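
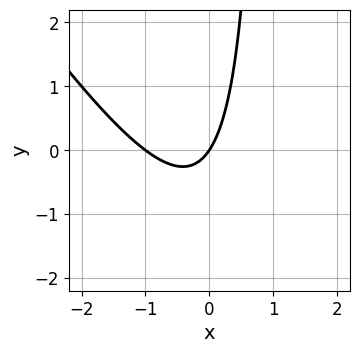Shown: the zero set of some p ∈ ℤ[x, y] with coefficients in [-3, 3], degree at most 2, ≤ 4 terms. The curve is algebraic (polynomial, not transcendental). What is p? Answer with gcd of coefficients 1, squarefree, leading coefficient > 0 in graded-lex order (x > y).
(a) The degree is 2 — no degree-1 curve has this shape.
(b) Against the integer gridlines: the x-axis gridline crossings are at x ∈ {-1, 0}; one y-axis crossing is at y = 0.
(c) These observations pin down the coefficients.

3*x^2 + 2*x*y + 3*x - 2*y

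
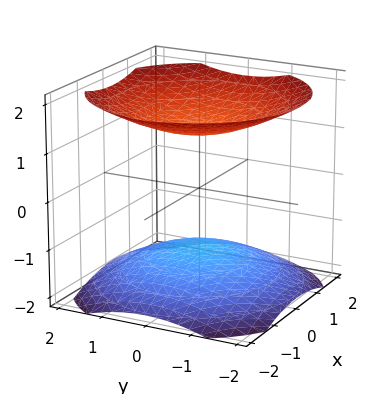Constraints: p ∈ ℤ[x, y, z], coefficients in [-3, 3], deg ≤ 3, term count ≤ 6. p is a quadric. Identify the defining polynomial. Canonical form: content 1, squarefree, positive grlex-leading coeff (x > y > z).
There are 2 components. They look like related sheets of one shape, so recover p as a whole.
The degree is 2 — two separate bowl-shaped sheets opening away from each other; a quadric.
Symmetries: the surface is invariant under rotation about z: p = q(x² + y², z); the z ↦ −z reflection is a symmetry, so z appears only in even powers.
From the axis intercepts and sections: the surface avoids every integer y-axis point in the box; it misses every integer gridline on the x-axis.
Solving for integer coefficients yields p as stated.

x^2 + y^2 - 2*z^2 + 3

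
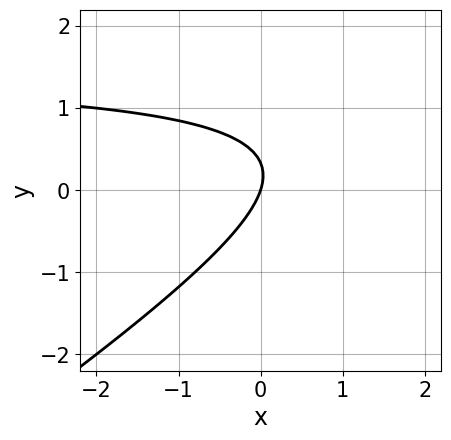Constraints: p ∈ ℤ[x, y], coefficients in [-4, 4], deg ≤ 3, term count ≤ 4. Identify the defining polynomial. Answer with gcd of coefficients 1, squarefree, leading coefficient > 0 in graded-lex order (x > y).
The degree is 2 — the shape is more complex than any degree-1 curve.
Reading off the gridlines: it crosses the y-axis at the gridline y = 0; one x-axis crossing is at x = 0.
Together with the visible shape, these determine p as stated.

2*x*y - 3*y^2 - 3*x + y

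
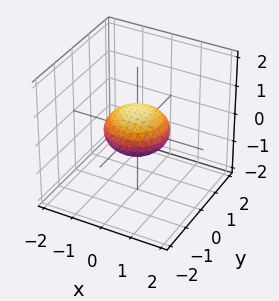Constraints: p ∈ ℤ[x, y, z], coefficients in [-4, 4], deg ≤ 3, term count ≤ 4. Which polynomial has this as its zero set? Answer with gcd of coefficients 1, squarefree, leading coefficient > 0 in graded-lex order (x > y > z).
(a) deg p = 2.
(b) Symmetries: the surface is invariant under rotation about z: p = q(x² + y², z).
(c) Against the integer gridlines: among the integer gridlines, it crosses the y-axis at y ∈ {-1, 1}; a circular section at z = 0 has radius exactly 1.
(d) Putting this together gives p.

x^2 + y^2 + 2*z^2 - 1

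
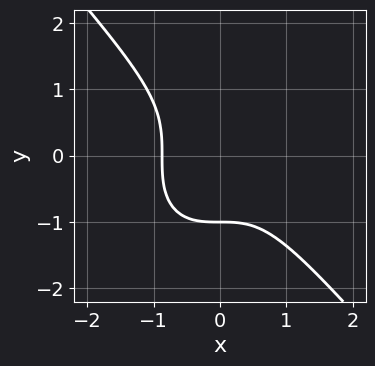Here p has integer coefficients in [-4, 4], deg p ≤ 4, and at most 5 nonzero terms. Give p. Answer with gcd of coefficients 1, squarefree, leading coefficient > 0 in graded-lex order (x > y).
First, degree: the shape is more complex than any degree-2 curve, so deg p = 3.
Next, reading off the gridlines: it crosses the y-axis at the gridline y = -1.
Finally, matching integer coefficients to the picture gives p.

3*x^3 + 2*y^3 + 2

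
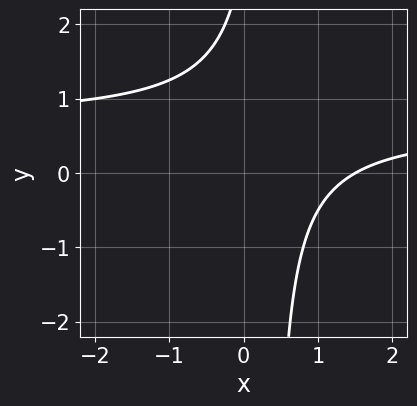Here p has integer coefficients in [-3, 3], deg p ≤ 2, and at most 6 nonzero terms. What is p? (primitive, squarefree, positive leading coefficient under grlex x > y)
1. deg p = 2. A generic line meets the curve in up to 2 points.
2. From the visible intercepts: no y-intercept at any integer in the box.
3. Matching integer coefficients to the picture gives p.

3*x*y - 2*x - y + 3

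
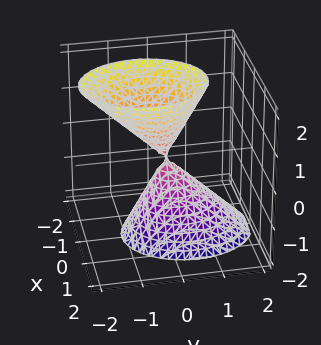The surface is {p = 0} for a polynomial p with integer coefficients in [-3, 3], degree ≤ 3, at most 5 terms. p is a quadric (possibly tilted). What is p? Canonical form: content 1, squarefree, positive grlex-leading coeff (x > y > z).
First, there are 2 components. Treating them together as one polynomial.
Next, deg p = 2. A generic line meets the surface in up to 2 points.
Next, from the axis intercepts and sections: it crosses the x-axis at the gridline x = 0; one y-axis crossing is at y = 0; it crosses the z-axis at the gridline z = 0.
Finally, together with the visible shape, these determine p as stated.

3*x^2 + 2*y^2 + y*z - z^2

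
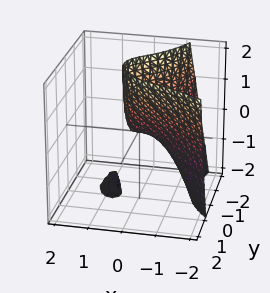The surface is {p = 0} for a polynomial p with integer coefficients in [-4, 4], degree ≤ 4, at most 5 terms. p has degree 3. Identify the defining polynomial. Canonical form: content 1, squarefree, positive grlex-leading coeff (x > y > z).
2*x^3 + 2*x^2*y + 2*x*z + 3*y^2 - z

1. There are 2 components. Treating them together as one polynomial.
2. Degree: no degree-2 surface has this shape, so deg p = 3.
3. From the visible intercepts: it meets the y-axis at y = 0 (among the integer gridlines); it crosses the x-axis at the gridline x = 0; it meets the z-axis at z = 0 (among the integer gridlines).
4. Assembling these constraints gives the stated polynomial.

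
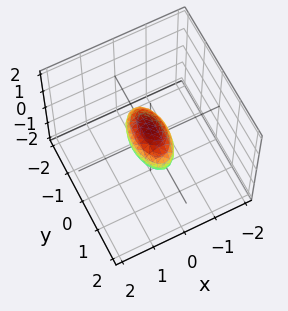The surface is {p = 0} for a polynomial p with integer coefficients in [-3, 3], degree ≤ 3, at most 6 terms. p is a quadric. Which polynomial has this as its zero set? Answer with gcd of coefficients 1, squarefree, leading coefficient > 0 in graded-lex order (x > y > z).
(a) deg p = 2. A closed, bounded, convex surface; a quadric.
(b) Symmetries: it's symmetric under y → −y, forcing even powers of y; mirror symmetry z ↦ −z ⇒ only even powers of z; mirror symmetry x ↦ −x ⇒ only even powers of x.
(c) From the axis intercepts and sections: among the integer gridlines, it crosses the y-axis at y ∈ {-1, 1}.
(d) These observations pin down the coefficients.

3*x^2 + y^2 + 2*z^2 - 1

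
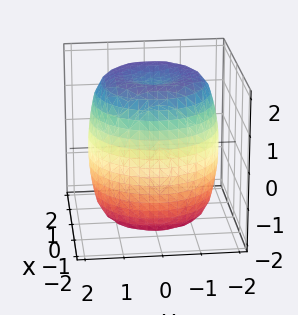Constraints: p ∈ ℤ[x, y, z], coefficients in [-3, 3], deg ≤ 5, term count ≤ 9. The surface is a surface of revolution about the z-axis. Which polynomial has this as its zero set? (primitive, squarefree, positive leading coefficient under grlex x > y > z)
First, the degree is 4 — a generic line meets the surface in up to 4 points.
Next, symmetries: the z-axis is an axis of rotation, so x and y enter only as x² + y².
Then, against the integer gridlines: a circular section at z = 2 has radius exactly 1.
Finally, matching integer coefficients to the picture gives p.

x^4 + 2*x^2*y^2 + y^4 - 2*x^2 - 2*y^2 + z^2 - 3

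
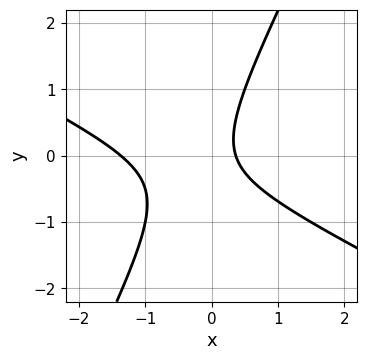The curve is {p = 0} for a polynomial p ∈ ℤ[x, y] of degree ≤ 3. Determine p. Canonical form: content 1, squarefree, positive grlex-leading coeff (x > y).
2*x^2 + 3*x*y - 2*y^2 + 2*x - 1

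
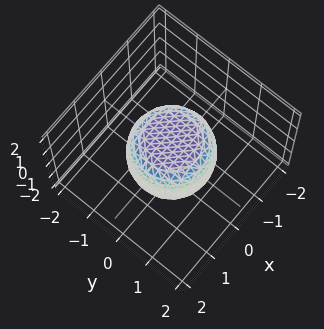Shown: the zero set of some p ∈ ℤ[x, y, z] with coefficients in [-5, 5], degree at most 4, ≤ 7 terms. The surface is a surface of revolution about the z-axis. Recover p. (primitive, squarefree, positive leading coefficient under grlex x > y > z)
2*x^4 + 4*x^2*y^2 + 2*y^4 - x^2 - y^2 + 2*z^2 - 2

First, the degree is 4 — the shape is more complex than any degree-3 surface.
Then, symmetries: the surface is invariant under rotation about z: p = q(x² + y², z).
Next, reading off the gridlines: the z-axis gridline crossings are at z ∈ {-1, 1}; a circular section at z = -1 has radius between 0 and 1.
Finally, assembling these constraints gives the stated polynomial.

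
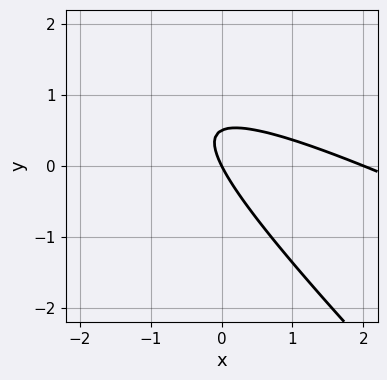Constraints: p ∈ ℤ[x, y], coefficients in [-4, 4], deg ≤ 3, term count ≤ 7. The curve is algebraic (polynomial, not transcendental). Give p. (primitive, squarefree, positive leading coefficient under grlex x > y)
x^2 + 3*x*y + 2*y^2 - 2*x - y

deg p = 2.
Checking where it meets the axes: it meets the y-axis at y = 0 (among the integer gridlines); among the integer gridlines, it crosses the x-axis at x ∈ {0, 2}.
Fitting integer coefficients to these (and the overall shape) gives p.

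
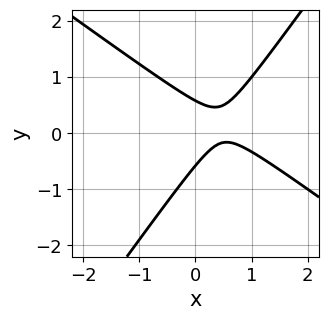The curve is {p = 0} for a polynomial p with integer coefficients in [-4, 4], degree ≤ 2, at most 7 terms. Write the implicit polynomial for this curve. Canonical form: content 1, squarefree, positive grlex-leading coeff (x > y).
deg p = 2.
From the axis intercepts and sections: no x-intercept at any integer in the box.
Matching integer coefficients to the picture gives p.

3*x^2 + 2*x*y - 3*y^2 - 3*x + 1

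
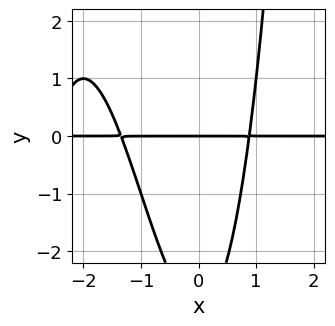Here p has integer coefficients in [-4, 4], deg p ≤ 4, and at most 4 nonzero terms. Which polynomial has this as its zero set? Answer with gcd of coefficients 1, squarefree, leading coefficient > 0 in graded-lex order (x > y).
deg p = 4. A generic line meets the curve in up to 4 points.
From the axis intercepts and sections: every point of the x-axis in the box is on the curve; it crosses the y-axis at the gridline y = 0.
Fitting integer coefficients to these (and the overall shape) gives p.

x^3*y + 3*x^2*y - y^2 - 3*y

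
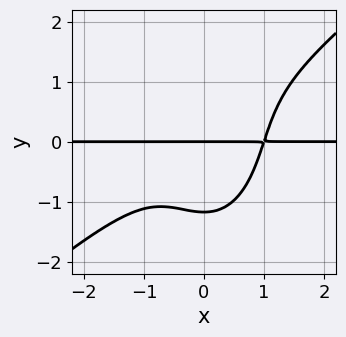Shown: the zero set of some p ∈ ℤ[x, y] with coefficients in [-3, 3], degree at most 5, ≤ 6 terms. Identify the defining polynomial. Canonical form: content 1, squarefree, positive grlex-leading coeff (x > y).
3*x^3*y - 3*x^2*y^2 - y^4 + y^3 - 3*y

First, deg p = 4.
Then, against the integer gridlines: one y-axis crossing is at y = 0; the visible x-axis segment lies entirely on the curve.
Finally, solving for integer coefficients yields p as stated.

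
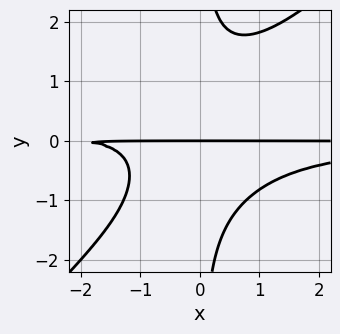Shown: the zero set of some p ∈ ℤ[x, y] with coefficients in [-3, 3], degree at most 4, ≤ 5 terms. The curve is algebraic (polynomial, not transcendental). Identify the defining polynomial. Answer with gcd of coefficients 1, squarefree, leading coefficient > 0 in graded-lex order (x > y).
2*x^2*y^2 - 2*x*y^3 + x*y + 2*y

The degree is 4 — no degree-3 curve has this shape.
Reading off the gridlines: it crosses the y-axis at the gridline y = 0; every point of the x-axis in the box is on the curve.
Together with the visible shape, these determine p as stated.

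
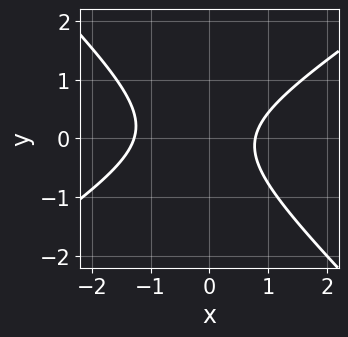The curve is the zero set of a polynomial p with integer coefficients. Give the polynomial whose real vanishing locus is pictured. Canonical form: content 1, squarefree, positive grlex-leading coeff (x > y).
2*x^2 - x*y - 3*y^2 + x - 2

(a) Degree: a generic line meets the curve in up to 2 points, so deg p = 2.
(b) From the axis intercepts and sections: it misses every integer gridline on the y-axis.
(c) Solving for integer coefficients yields p as stated.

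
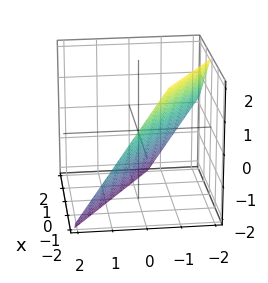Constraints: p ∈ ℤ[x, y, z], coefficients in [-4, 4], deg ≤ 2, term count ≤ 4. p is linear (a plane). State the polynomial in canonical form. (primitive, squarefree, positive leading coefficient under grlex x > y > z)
2*x + 3*y + 2*z + 2

(a) Degree: every cross-section is a straight line — this is a plane, so deg p = 1.
(b) Observable constraints: it meets the x-axis at x = -1 (among the integer gridlines); it meets the z-axis at z = -1 (among the integer gridlines).
(c) Assembling these constraints gives the stated polynomial.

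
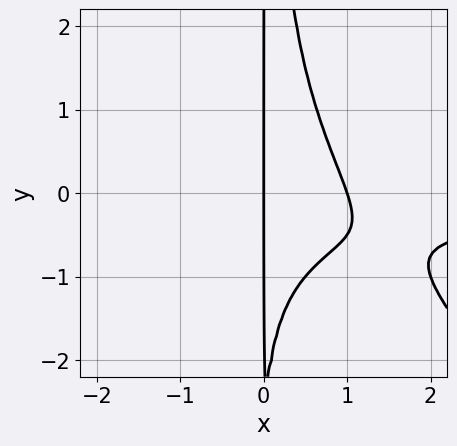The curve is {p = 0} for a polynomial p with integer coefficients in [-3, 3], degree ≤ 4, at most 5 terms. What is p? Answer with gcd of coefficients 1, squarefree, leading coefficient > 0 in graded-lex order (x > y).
2*x^3*y + 2*x^2*y^2 + 3*x^2 - x*y - 3*x

First, the degree is 4 — no degree-3 curve has this shape.
Next, from the visible intercepts: among the integer gridlines, it crosses the x-axis at x ∈ {0, 1}; every point of the y-axis in the box is on the curve.
Finally, these observations pin down the coefficients.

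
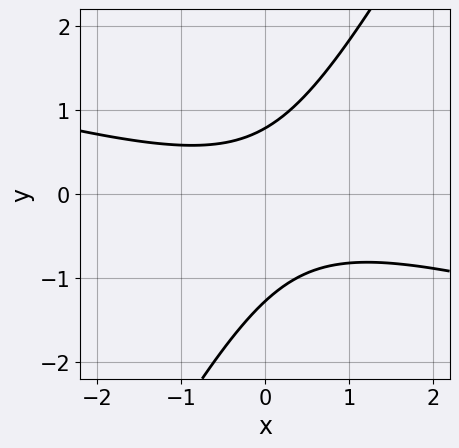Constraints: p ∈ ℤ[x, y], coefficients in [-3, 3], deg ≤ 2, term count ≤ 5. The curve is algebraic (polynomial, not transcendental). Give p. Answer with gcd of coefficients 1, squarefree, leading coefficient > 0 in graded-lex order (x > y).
x^2 + 3*x*y - 2*y^2 - y + 2

First, deg p = 2.
Next, observable constraints: the curve avoids every integer x-axis point in the box.
Finally, fitting integer coefficients to these (and the overall shape) gives p.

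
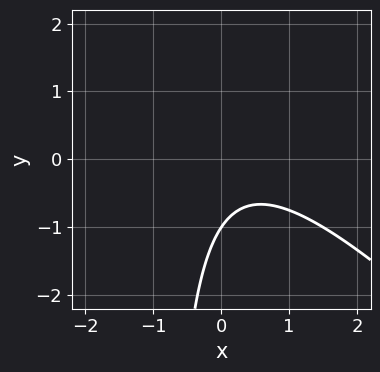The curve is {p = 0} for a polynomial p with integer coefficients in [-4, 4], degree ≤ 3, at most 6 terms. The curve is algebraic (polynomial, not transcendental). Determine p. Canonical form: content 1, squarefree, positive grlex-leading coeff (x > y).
First, the degree is 2 — the shape is more complex than any degree-1 curve.
Next, checking where it meets the axes: it meets the y-axis at y = -1 (among the integer gridlines); it misses every integer gridline on the x-axis.
Finally, together with the visible shape, these determine p as stated.

2*x^2 + 2*x*y - x + 2*y + 2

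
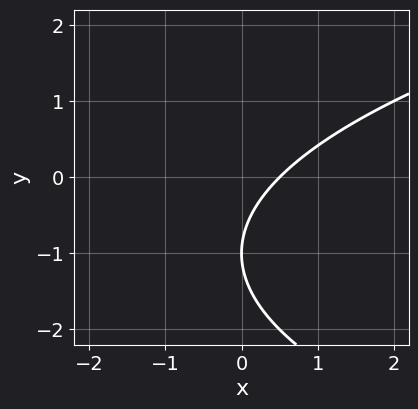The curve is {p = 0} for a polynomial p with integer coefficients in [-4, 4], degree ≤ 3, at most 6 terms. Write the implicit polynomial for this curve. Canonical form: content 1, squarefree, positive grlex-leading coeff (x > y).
y^2 - 2*x + 2*y + 1

Degree: a generic line meets the curve in up to 2 points, so deg p = 2.
Against the integer gridlines: it meets the y-axis at y = -1 (among the integer gridlines).
Assembling these constraints gives the stated polynomial.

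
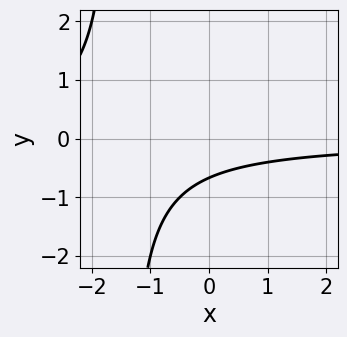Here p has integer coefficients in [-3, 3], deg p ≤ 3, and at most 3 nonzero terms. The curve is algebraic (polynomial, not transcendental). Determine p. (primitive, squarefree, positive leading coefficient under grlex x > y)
(a) Degree: a generic line meets the curve in up to 2 points, so deg p = 2.
(b) Observable constraints: no x-intercept at any integer in the box.
(c) Matching integer coefficients to the picture gives p.

2*x*y + 3*y + 2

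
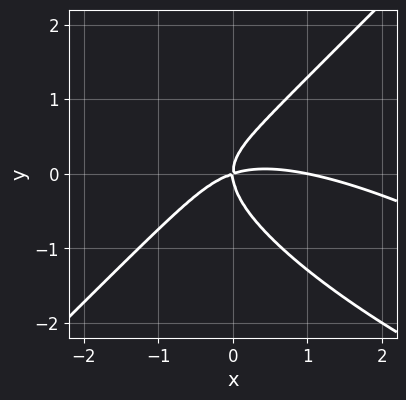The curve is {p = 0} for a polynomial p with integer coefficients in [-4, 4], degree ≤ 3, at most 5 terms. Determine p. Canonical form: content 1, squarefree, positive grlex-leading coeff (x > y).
First, degree: the shape is more complex than any degree-2 curve, so deg p = 3.
Then, from the visible intercepts: among the integer gridlines, it crosses the x-axis at x ∈ {0, 1}; one y-axis crossing is at y = 0.
Finally, the integer polynomial consistent with all of this is the stated p.

x^3 + 2*x^2*y - 3*y^3 - x^2 + 3*x*y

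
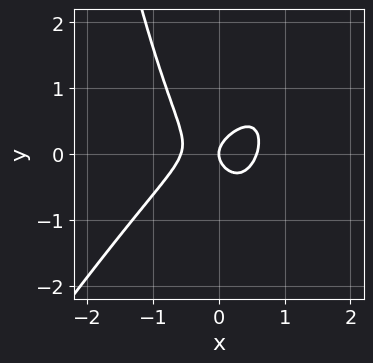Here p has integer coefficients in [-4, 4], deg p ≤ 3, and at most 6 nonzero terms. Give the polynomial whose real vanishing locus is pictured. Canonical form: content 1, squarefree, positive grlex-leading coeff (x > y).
3*x^3 - 2*x^2*y + 2*y^2 - x

(a) Degree: the shape is more complex than any degree-2 curve, so deg p = 3.
(b) Reading off the gridlines: one y-axis crossing is at y = 0; one x-axis crossing is at x = 0.
(c) Putting this together gives p.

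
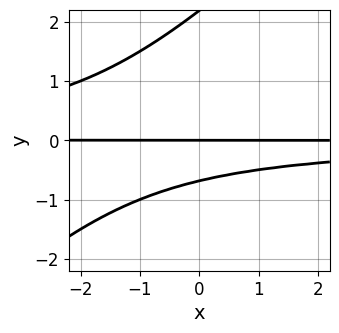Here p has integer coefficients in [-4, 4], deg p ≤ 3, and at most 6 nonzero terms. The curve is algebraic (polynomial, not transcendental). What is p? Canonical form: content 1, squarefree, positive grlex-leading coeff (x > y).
2*x*y^2 - 2*y^3 + 3*y^2 + 3*y

(a) The degree is 3 — a generic line meets the curve in up to 3 points.
(b) Checking where it meets the axes: it crosses the y-axis at the gridline y = 0; every point of the x-axis in the box is on the curve.
(c) Solving for integer coefficients yields p as stated.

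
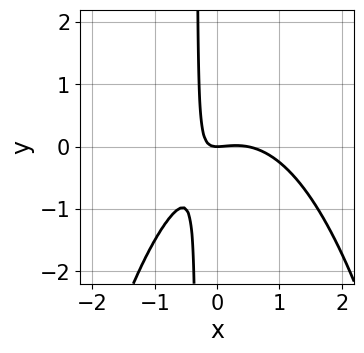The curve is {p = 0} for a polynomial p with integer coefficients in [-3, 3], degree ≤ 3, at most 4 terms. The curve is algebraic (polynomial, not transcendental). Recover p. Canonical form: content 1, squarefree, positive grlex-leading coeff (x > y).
1. The degree is 3 — the shape is more complex than any degree-2 curve.
2. From the visible intercepts: it meets the y-axis at y = 0 (among the integer gridlines); it meets the x-axis at x = 0 (among the integer gridlines).
3. Fitting integer coefficients to these (and the overall shape) gives p.

2*x^3 - x^2 + 3*x*y + y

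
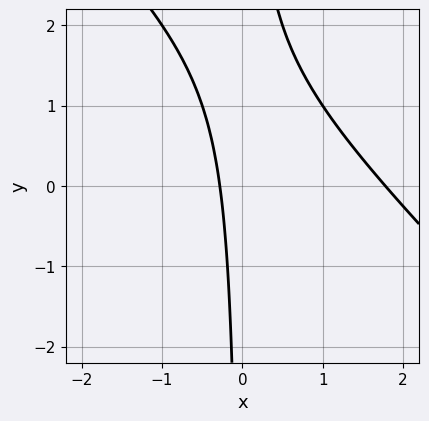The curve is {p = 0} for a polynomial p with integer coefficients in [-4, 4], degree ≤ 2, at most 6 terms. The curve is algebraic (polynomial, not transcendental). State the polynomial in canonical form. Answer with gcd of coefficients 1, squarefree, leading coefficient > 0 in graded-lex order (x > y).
2*x^2 + 2*x*y - 3*x - 1

First, degree: the shape is more complex than any degree-1 curve, so deg p = 2.
Next, from the axis intercepts and sections: no y-intercept at any integer in the box.
Finally, solving for integer coefficients yields p as stated.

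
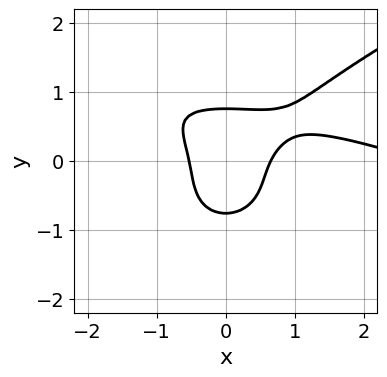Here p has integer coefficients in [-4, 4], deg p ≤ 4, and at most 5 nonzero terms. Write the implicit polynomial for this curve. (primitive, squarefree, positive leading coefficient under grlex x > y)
3*y^4 - x^3 - 3*x^2*y + 3*x^2 - 1

First, the degree is 4 — the shape is more complex than any degree-3 curve.
Finally, matching integer coefficients to the picture gives p.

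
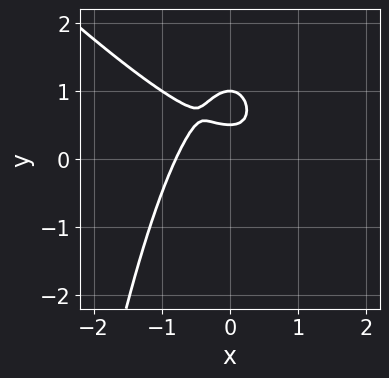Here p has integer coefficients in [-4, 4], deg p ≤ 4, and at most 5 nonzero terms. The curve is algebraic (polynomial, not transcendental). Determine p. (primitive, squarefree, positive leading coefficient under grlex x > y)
2*x^3 + 2*x^2*y + 2*y^2 - 3*y + 1

First, degree: a generic line meets the curve in up to 3 points, so deg p = 3.
Then, from the visible intercepts: it meets the y-axis at y = 1 (among the integer gridlines).
Finally, the integer polynomial consistent with all of this is the stated p.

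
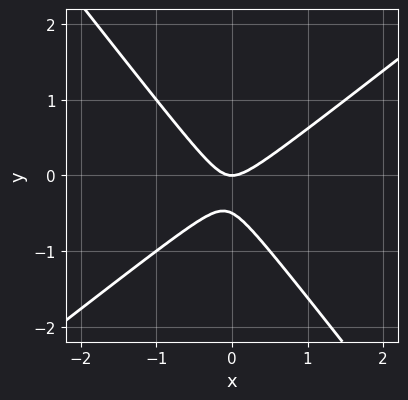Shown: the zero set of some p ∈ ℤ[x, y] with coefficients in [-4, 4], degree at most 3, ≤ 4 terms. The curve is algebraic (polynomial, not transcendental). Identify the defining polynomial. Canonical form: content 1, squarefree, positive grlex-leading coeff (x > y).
2*x^2 - x*y - 2*y^2 - y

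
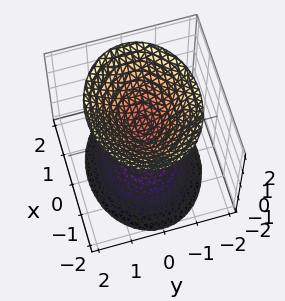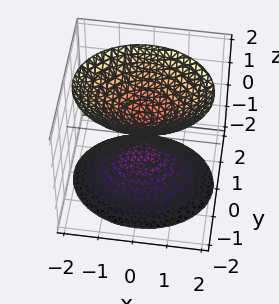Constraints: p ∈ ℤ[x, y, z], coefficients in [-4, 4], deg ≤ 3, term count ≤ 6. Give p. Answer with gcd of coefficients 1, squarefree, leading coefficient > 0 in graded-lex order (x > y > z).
2*x^2 + 3*y^2 - 2*z^2 + 1

The picture has 2 separate pieces. They look like related sheets of one shape, so recover p as a whole.
Degree: two separate bowl-shaped sheets opening away from each other; a quadric, so deg p = 2.
Symmetries: it's symmetric under x → −x, forcing even powers of x; the z ↦ −z reflection is a symmetry, so z appears only in even powers; it's symmetric under y → −y, forcing even powers of y.
Against the integer gridlines: no x-intercept at any integer in the box; it misses every integer gridline on the y-axis.
Matching integer coefficients to the picture gives p.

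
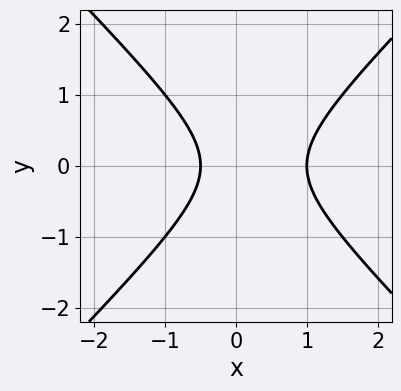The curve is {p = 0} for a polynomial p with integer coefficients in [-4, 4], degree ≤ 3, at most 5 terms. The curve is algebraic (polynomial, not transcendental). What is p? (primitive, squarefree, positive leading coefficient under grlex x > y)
2*x^2 - 2*y^2 - x - 1

First, degree: no degree-1 curve has this shape, so deg p = 2.
Next, symmetries: mirror symmetry y ↦ −y ⇒ only even powers of y.
Next, from the axis intercepts and sections: it crosses the x-axis at the gridline x = 1; the curve avoids every integer y-axis point in the box.
Finally, these observations pin down the coefficients.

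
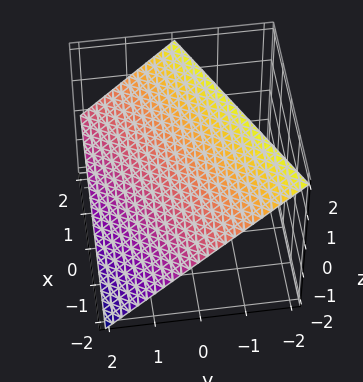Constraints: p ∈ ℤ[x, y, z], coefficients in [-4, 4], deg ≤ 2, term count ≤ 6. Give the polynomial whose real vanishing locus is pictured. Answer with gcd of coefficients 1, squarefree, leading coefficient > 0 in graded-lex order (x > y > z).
(a) Degree: the surface is flat (a plane), so deg p = 1.
(b) From the visible intercepts: one z-axis crossing is at z = 1; one x-axis crossing is at x = -2; it meets the y-axis at y = 1 (among the integer gridlines).
(c) Matching integer coefficients to the picture gives p.

x - 2*y - 2*z + 2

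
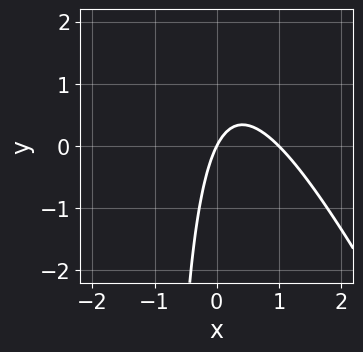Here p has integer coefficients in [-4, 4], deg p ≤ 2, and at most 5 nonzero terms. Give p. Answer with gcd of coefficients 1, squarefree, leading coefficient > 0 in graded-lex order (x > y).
2*x^2 + x*y - 2*x + y

Degree: no degree-1 curve has this shape, so deg p = 2.
Against the integer gridlines: it crosses the y-axis at the gridline y = 0; the x-axis gridline crossings are at x ∈ {0, 1}.
Fitting integer coefficients to these (and the overall shape) gives p.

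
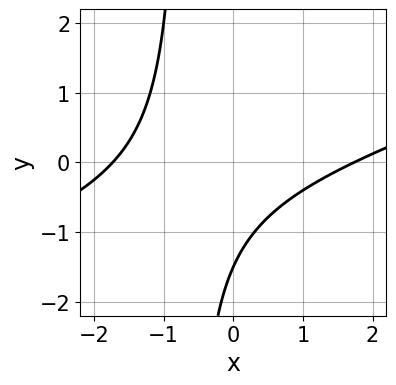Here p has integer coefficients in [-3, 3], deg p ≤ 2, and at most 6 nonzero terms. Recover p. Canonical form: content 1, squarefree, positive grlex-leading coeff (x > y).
First, degree: the shape is more complex than any degree-1 curve, so deg p = 2.
Finally, the integer polynomial consistent with all of this is the stated p.

x^2 - 3*x*y - 2*y - 3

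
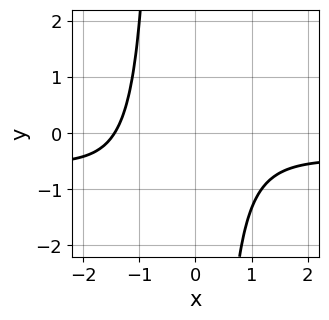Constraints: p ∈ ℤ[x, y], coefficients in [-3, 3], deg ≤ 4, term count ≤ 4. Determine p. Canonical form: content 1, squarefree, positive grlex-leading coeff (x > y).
2*x^3*y + x^3 + x^2*y + 3

(a) deg p = 4. The shape is more complex than any degree-3 curve.
(b) Checking where it meets the axes: it misses every integer gridline on the y-axis.
(c) Matching integer coefficients to the picture gives p.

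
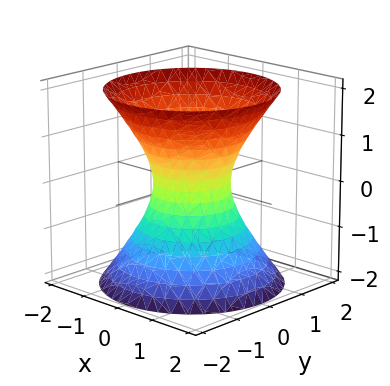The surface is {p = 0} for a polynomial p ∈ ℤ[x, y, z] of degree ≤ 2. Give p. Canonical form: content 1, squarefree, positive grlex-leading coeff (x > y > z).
1. The degree is 2 — an hourglass — one-sheet hyperboloid; a quadric.
2. Symmetries: the z ↦ −z reflection is a symmetry, so z appears only in even powers; the surface is invariant under rotation about z: p = q(x² + y², z).
3. Against the integer gridlines: no z-intercept at any integer in the box; a circular section at z = 2 has radius between 1 and 2.
4. Matching integer coefficients to the picture gives p.

3*x^2 + 3*y^2 - 2*z^2 - 2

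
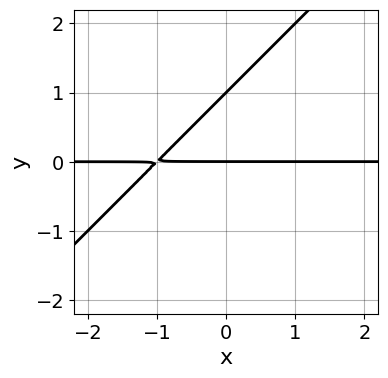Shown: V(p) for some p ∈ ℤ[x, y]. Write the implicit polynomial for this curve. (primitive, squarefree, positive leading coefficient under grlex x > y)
x*y - y^2 + y

deg p = 2. A generic line meets the curve in up to 2 points.
Observable constraints: every point of the x-axis in the box is on the curve; the y-axis gridline crossings are at y ∈ {0, 1}.
The integer polynomial consistent with all of this is the stated p.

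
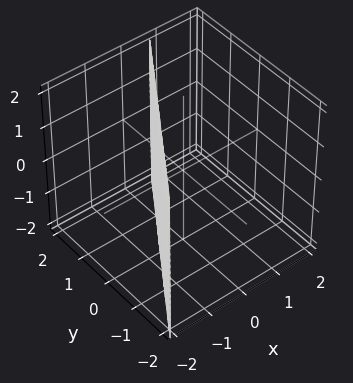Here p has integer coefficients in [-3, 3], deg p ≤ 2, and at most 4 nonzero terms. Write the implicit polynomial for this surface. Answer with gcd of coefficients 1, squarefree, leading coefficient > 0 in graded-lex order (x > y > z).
(a) deg p = 1. Every cross-section is a straight line — this is a plane.
(b) Checking where it meets the axes: no z-intercept at any integer in the box; it meets the y-axis at y = 1 (among the integer gridlines).
(c) These observations pin down the coefficients.

3*x - 2*y + 2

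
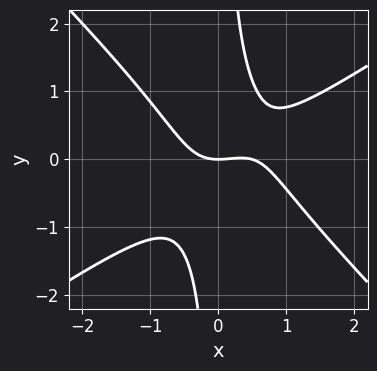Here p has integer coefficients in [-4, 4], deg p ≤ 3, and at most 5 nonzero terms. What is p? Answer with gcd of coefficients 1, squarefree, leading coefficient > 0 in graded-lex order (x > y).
2*x^3 - x^2*y - 3*x*y^2 - x^2 + 2*y

deg p = 3. The shape is more complex than any degree-2 curve.
Reading off the gridlines: it crosses the x-axis at the gridline x = 0; it crosses the y-axis at the gridline y = 0.
Putting this together gives p.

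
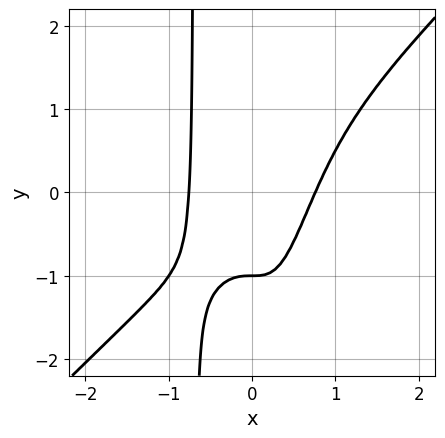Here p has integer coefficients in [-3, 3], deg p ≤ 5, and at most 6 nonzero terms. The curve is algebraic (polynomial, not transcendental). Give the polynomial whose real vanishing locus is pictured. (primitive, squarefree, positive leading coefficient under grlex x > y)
3*x^4 - 3*x^3*y - y - 1

The degree is 4 — a generic line meets the curve in up to 4 points.
Observable constraints: one y-axis crossing is at y = -1.
Together with the visible shape, these determine p as stated.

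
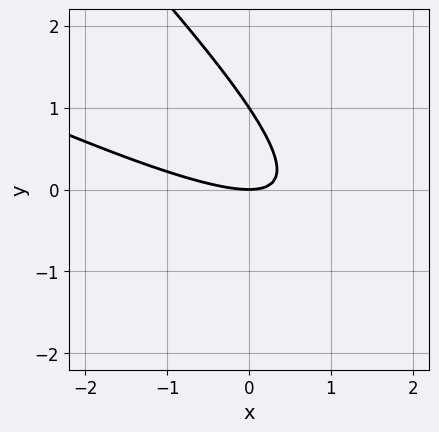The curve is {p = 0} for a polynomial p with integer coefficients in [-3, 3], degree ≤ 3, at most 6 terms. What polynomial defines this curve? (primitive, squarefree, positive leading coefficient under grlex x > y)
x^2 + 3*x*y + 2*y^2 - 2*y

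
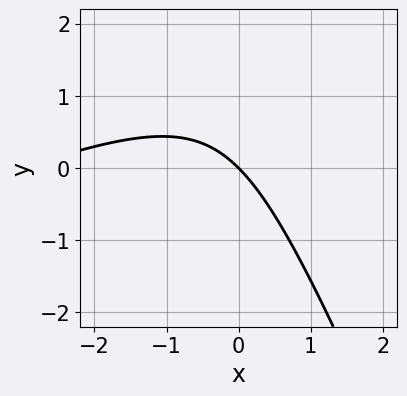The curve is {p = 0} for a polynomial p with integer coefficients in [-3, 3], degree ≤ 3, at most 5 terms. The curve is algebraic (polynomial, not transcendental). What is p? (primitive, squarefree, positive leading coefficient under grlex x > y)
First, degree: no degree-1 curve has this shape, so deg p = 2.
Next, reading off the gridlines: it crosses the x-axis at the gridline x = 0; it meets the y-axis at y = 0 (among the integer gridlines).
Finally, these observations pin down the coefficients.

x^2 - 2*x*y - y^2 + 3*x + 3*y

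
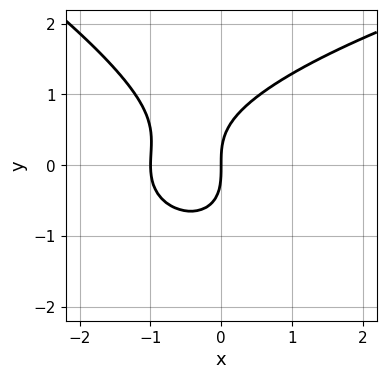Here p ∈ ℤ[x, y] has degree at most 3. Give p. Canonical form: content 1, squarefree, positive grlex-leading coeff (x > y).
First, the degree is 3 — the shape is more complex than any degree-2 curve.
Next, observable constraints: it meets the y-axis at y = 0 (among the integer gridlines); among the integer gridlines, it crosses the x-axis at x ∈ {-1, 0}.
Finally, assembling these constraints gives the stated polynomial.

x*y^2 + 2*y^3 - 3*x^2 - 3*x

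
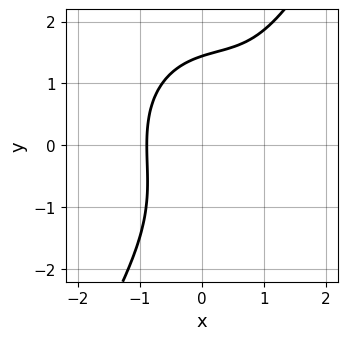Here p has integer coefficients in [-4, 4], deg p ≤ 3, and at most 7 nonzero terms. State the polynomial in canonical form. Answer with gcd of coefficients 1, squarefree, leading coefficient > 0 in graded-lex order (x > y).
1. Degree: no degree-2 curve has this shape, so deg p = 3.
2. Putting this together gives p.

2*x^3 + x*y^2 - y^3 - 2*x^2 + 3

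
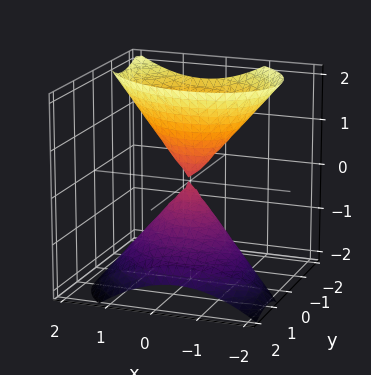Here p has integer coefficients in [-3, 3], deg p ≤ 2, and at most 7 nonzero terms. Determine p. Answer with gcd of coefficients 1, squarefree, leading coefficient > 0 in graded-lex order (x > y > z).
2*x^2 + x*y + 3*y^2 + 3*y*z - z^2

(a) I count 2 distinct pieces. Treating them together as one polynomial.
(b) deg p = 2. A generic line meets the surface in up to 2 points.
(c) Against the integer gridlines: it crosses the y-axis at the gridline y = 0; it meets the z-axis at z = 0 (among the integer gridlines); one x-axis crossing is at x = 0.
(d) Putting this together gives p.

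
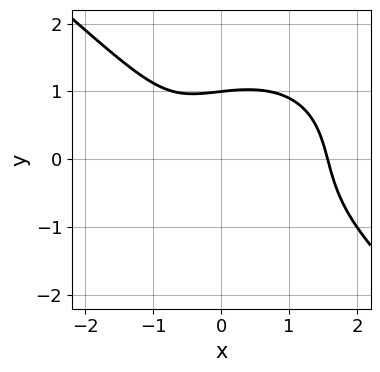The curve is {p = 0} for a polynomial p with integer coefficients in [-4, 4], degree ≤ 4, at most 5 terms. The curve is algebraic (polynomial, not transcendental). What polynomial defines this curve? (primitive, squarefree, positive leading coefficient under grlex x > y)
1. The degree is 3 — the shape is more complex than any degree-2 curve.
2. Checking where it meets the axes: it crosses the y-axis at the gridline y = 1.
3. Solving for integer coefficients yields p as stated.

2*x^3 + 3*y^3 + 2*x*y - 3*x - 3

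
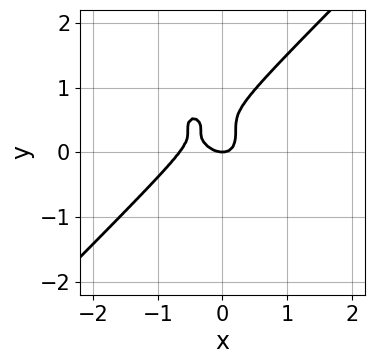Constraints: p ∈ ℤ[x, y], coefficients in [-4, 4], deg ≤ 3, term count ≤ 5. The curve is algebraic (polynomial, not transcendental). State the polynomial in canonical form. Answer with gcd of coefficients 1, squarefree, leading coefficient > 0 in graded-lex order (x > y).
3*x^3 - 3*y^3 + 2*x^2 + 3*y^2 - y

The degree is 3 — a generic line meets the curve in up to 3 points.
From the axis intercepts and sections: it crosses the x-axis at the gridline x = 0; it meets the y-axis at y = 0 (among the integer gridlines).
Together with the visible shape, these determine p as stated.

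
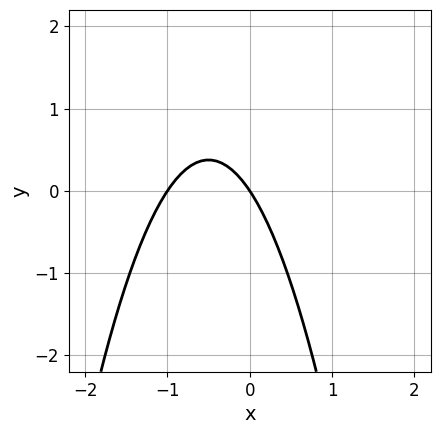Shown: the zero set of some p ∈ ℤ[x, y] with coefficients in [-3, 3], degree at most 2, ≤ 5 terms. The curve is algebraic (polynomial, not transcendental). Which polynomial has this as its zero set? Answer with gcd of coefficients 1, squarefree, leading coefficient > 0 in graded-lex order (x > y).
deg p = 2. The shape is more complex than any degree-1 curve.
Observable constraints: it crosses the y-axis at the gridline y = 0; the x-axis gridline crossings are at x ∈ {-1, 0}.
Putting this together gives p.

3*x^2 + 3*x + 2*y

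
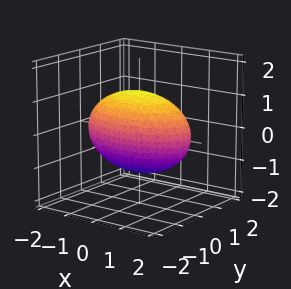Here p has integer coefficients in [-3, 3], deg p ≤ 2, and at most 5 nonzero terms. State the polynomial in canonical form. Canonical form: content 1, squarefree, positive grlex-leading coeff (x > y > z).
x^2 + 3*y^2 + 2*z^2 - 3

First, deg p = 2.
Then, symmetries: mirror symmetry x ↦ −x ⇒ only even powers of x; it's symmetric under y → −y, forcing even powers of y; mirror symmetry z ↦ −z ⇒ only even powers of z.
Next, from the visible intercepts: the y-axis gridline crossings are at y ∈ {-1, 1}.
Finally, solving for integer coefficients yields p as stated.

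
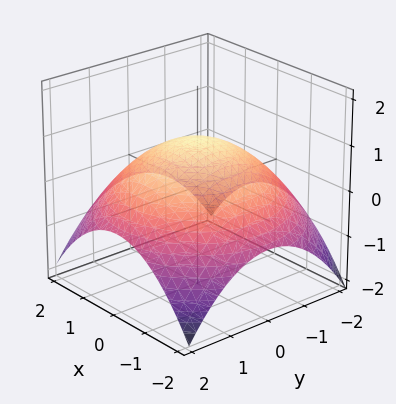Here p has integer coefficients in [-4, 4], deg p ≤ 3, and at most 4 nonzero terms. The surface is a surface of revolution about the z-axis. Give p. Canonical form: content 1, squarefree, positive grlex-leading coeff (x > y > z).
deg p = 2. No degree-1 surface has this shape.
By symmetry, every cross-section ⟂ z is a circle, so x, y appear only via x² + y².
Observable constraints: a circular section at z = 0 has radius between 1 and 2; it meets the z-axis at z = 1 (among the integer gridlines).
The integer polynomial consistent with all of this is the stated p.

x^2 + y^2 + 3*z - 3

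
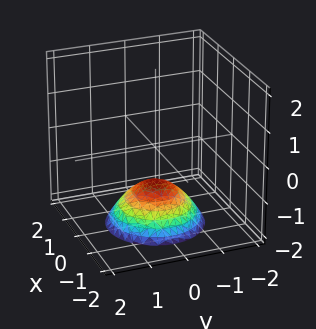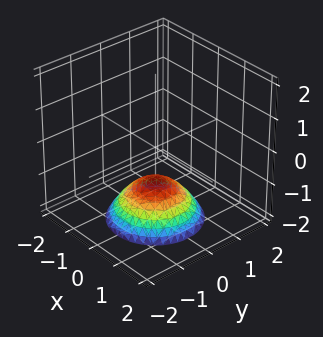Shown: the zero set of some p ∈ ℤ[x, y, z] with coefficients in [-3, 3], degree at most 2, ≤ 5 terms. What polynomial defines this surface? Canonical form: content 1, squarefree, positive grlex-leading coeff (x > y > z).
1. Degree: a generic line meets the surface in up to 2 points, so deg p = 2.
2. By symmetry, every cross-section ⟂ z is a circle, so x, y appear only via x² + y².
3. Against the integer gridlines: a circular section at z = -2 has radius between 1 and 2; it meets the z-axis at z = -1 (among the integer gridlines).
4. Together with the visible shape, these determine p as stated.

2*x^2 + 2*y^2 + 3*z + 3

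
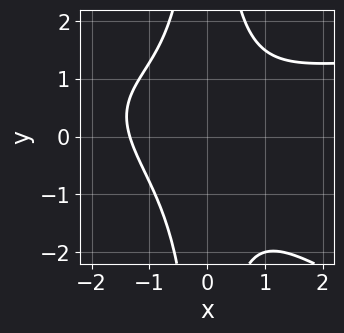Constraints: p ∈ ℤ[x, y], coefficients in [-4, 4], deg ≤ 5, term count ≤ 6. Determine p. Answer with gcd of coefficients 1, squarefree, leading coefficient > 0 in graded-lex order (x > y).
x^3*y + 2*x^2*y^2 - 2*x^3 - x^2 - 3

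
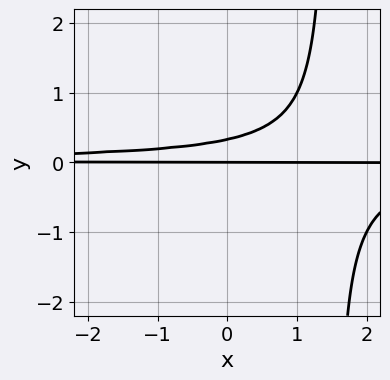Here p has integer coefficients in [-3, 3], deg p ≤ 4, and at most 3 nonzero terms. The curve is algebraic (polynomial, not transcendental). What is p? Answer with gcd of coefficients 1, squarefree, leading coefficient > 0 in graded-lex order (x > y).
2*x*y^2 - 3*y^2 + y

1. deg p = 3. The shape is more complex than any degree-2 curve.
2. From the visible intercepts: it crosses the y-axis at the gridline y = 0; the visible x-axis segment lies entirely on the curve.
3. Together with the visible shape, these determine p as stated.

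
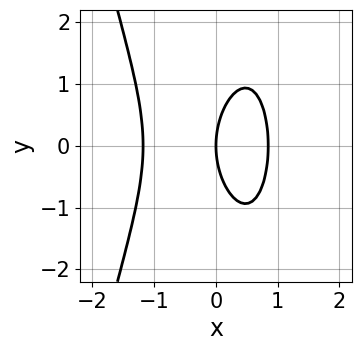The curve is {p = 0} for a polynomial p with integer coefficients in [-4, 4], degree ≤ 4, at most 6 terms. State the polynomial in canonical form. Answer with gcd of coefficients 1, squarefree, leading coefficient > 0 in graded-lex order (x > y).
(a) deg p = 3. A generic line meets the curve in up to 3 points.
(b) Symmetries: mirror symmetry y ↦ −y ⇒ only even powers of y.
(c) Observable constraints: one y-axis crossing is at y = 0; it meets the x-axis at x = 0 (among the integer gridlines).
(d) Matching integer coefficients to the picture gives p.

3*x^3 + x^2 + y^2 - 3*x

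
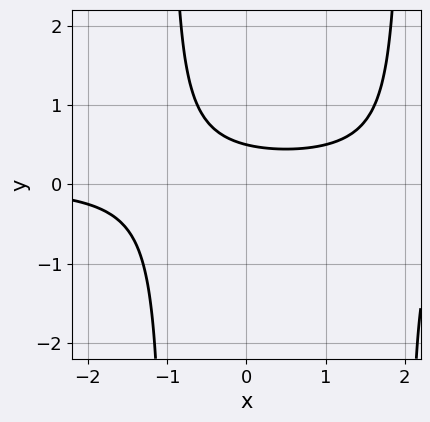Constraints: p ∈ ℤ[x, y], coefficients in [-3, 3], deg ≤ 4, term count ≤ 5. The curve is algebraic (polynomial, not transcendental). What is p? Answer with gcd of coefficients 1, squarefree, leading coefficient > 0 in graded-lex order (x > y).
(a) The degree is 3 — the shape is more complex than any degree-2 curve.
(b) Checking where it meets the axes: it misses every integer gridline on the x-axis.
(c) Assembling these constraints gives the stated polynomial.

x^2*y - x*y - 2*y + 1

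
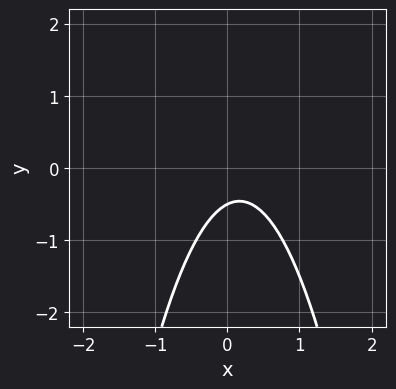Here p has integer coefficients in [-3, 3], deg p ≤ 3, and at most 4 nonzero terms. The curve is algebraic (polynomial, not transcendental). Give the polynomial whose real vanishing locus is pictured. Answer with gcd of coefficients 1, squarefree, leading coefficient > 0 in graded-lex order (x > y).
3*x^2 - x + 2*y + 1

(a) Degree: no degree-1 curve has this shape, so deg p = 2.
(b) From the axis intercepts and sections: no x-intercept at any integer in the box.
(c) Fitting integer coefficients to these (and the overall shape) gives p.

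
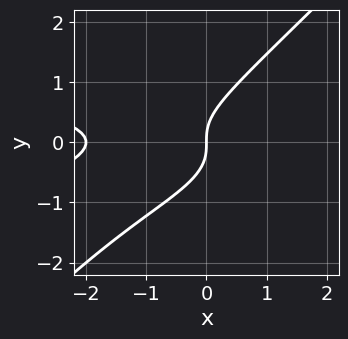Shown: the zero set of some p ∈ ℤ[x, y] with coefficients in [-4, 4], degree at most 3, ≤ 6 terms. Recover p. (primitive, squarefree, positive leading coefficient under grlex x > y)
3*x*y^2 - 3*y^3 + x^2 + 2*x

(a) deg p = 3. A generic line meets the curve in up to 3 points.
(b) Reading off the gridlines: among the integer gridlines, it crosses the x-axis at x ∈ {-2, 0}; it crosses the y-axis at the gridline y = 0.
(c) Assembling these constraints gives the stated polynomial.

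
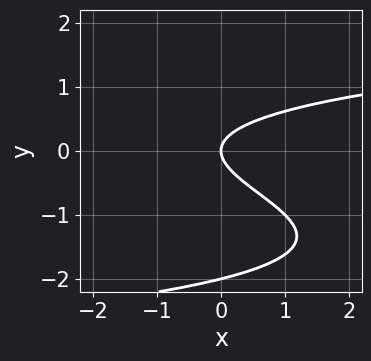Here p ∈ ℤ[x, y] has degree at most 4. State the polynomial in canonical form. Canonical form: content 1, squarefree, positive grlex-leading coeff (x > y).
1. The degree is 3 — the shape is more complex than any degree-2 curve.
2. Reading off the gridlines: among the integer gridlines, it crosses the y-axis at y ∈ {-2, 0}; it crosses the x-axis at the gridline x = 0.
3. Solving for integer coefficients yields p as stated.

y^3 + 2*y^2 - x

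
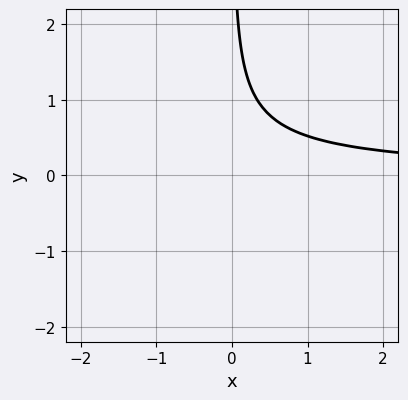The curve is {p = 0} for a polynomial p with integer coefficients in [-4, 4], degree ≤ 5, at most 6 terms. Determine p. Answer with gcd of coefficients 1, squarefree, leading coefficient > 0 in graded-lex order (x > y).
First, deg p = 4. The shape is more complex than any degree-3 curve.
Then, against the integer gridlines: no x-intercept at any integer in the box; the curve avoids every integer y-axis point in the box.
Finally, these observations pin down the coefficients.

x*y^3 + 3*x*y^2 + 2*x*y - 2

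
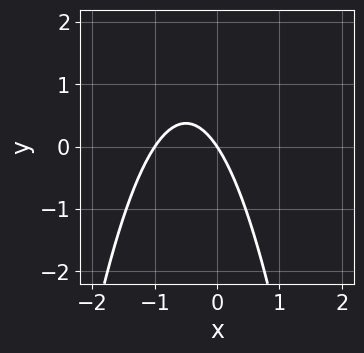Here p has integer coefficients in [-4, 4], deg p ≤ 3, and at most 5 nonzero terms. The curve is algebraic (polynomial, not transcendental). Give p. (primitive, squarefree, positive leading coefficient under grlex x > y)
First, the degree is 2 — the shape is more complex than any degree-1 curve.
Next, against the integer gridlines: it meets the y-axis at y = 0 (among the integer gridlines); the x-axis gridline crossings are at x ∈ {-1, 0}.
Finally, these observations pin down the coefficients.

3*x^2 + 3*x + 2*y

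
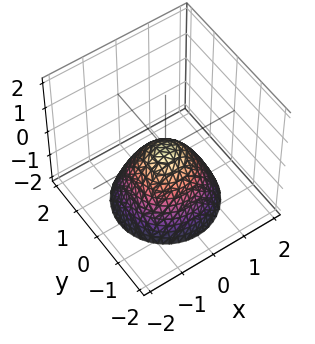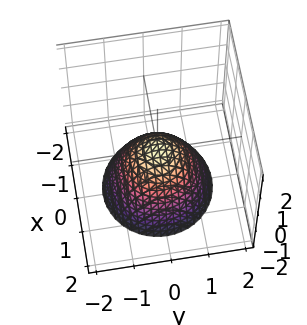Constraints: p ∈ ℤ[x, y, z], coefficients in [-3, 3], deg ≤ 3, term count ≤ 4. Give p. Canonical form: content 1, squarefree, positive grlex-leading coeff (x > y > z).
x^2 + y^2 + z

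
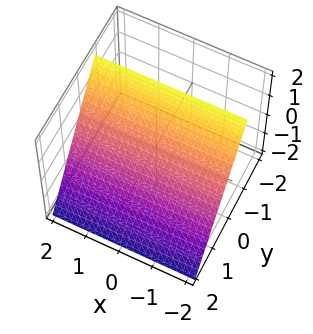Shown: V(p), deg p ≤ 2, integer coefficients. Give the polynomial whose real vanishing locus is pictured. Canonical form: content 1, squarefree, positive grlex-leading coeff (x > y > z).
3*y + 2*z - 2

(a) The degree is 1 — the surface is flat (a plane).
(b) Reading off the gridlines: it misses every integer gridline on the x-axis; it meets the z-axis at z = 1 (among the integer gridlines).
(c) Putting this together gives p.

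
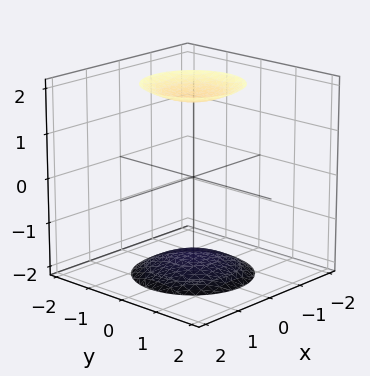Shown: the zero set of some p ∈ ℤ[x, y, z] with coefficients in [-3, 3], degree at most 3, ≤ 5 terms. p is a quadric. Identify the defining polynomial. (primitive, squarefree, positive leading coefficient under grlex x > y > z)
x^2 + y^2 - z^2 + 3

I count 2 distinct pieces.
The degree is 2 — two separate bowl-shaped sheets opening away from each other; a quadric.
Symmetries: it's symmetric under z → −z, forcing even powers of z; rotational symmetry about the z-axis ⇒ p depends on x, y only through x² + y².
From the visible intercepts: the surface avoids every integer y-axis point in the box; no x-intercept at any integer in the box.
Solving for integer coefficients yields p as stated.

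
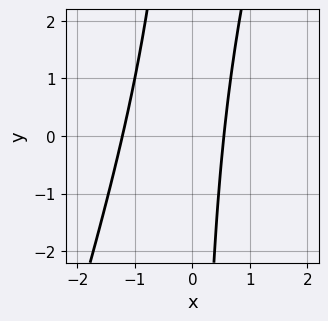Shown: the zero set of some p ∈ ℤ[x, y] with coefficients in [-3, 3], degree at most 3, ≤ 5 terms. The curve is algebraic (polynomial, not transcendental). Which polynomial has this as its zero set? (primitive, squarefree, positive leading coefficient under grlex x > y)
3*x^2 - x*y + 2*x - 2

The degree is 2 — the shape is more complex than any degree-1 curve.
From the axis intercepts and sections: it misses every integer gridline on the y-axis.
Together with the visible shape, these determine p as stated.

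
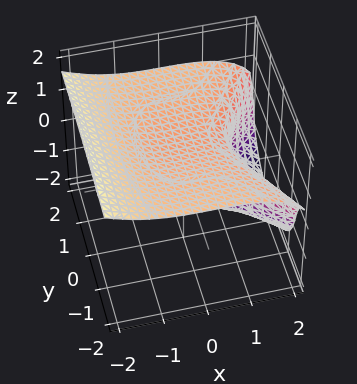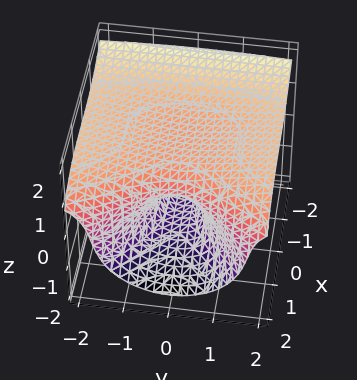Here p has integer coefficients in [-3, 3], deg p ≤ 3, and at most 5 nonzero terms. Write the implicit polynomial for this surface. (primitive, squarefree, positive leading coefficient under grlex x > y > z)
x^3 + 2*y^2*z + 3*z^3 - 3*y^2 - 3*z

(a) deg p = 3.
(b) Checking where it meets the axes: it crosses the x-axis at the gridline x = 0; among the integer gridlines, it crosses the z-axis at z ∈ {-1, 0, 1}; one y-axis crossing is at y = 0.
(c) The integer polynomial consistent with all of this is the stated p.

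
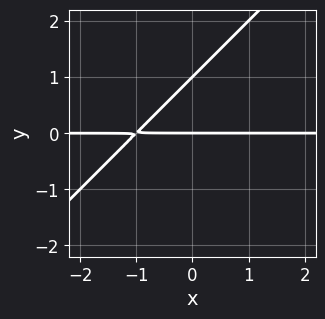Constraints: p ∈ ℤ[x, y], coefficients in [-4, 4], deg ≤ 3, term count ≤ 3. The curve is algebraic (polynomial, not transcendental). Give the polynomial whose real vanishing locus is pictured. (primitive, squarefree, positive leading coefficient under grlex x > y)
x*y - y^2 + y

(a) Degree: the shape is more complex than any degree-1 curve, so deg p = 2.
(b) Against the integer gridlines: the visible x-axis segment lies entirely on the curve; the y-axis gridline crossings are at y ∈ {0, 1}.
(c) These observations pin down the coefficients.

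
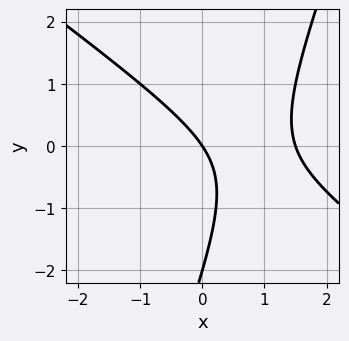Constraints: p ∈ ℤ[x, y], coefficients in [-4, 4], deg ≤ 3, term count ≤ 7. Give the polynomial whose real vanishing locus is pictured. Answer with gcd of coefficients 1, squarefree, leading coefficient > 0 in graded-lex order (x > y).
2*x^2 + 2*x*y - y^2 - 3*x - 2*y

First, deg p = 2. A generic line meets the curve in up to 2 points.
Next, from the visible intercepts: among the integer gridlines, it crosses the y-axis at y ∈ {-2, 0}; one x-axis crossing is at x = 0.
Finally, the integer polynomial consistent with all of this is the stated p.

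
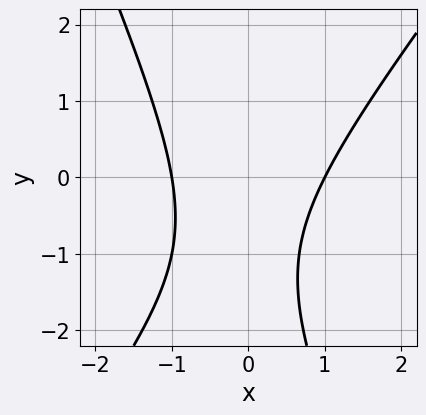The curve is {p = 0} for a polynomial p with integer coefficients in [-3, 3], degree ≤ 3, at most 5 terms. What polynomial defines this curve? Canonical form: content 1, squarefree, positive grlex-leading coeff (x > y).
3*x^2 - x*y - y^2 - 2*y - 3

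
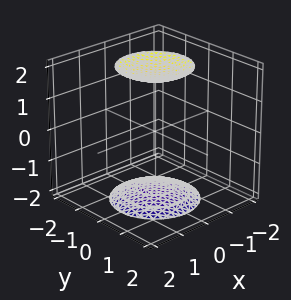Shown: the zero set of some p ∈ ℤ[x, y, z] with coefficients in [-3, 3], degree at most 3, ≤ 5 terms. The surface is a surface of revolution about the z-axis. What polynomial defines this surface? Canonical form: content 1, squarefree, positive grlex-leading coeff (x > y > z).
1. There are 2 components. They look like related sheets of one shape, so recover p as a whole.
2. The degree is 2 — the shape is more complex than any degree-1 surface.
3. By symmetry, the surface is invariant under rotation about z: p = q(x² + y², z).
4. From the visible intercepts: a circular section at z = -2 has radius exactly 1; the surface avoids every integer y-axis point in the box; no x-intercept at any integer in the box.
5. These observations pin down the coefficients.

x^2 + y^2 - z^2 + 3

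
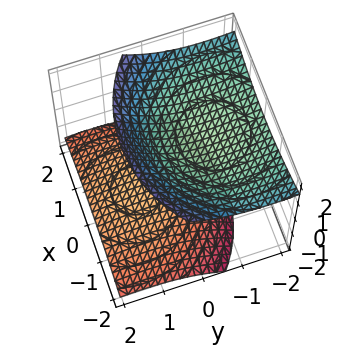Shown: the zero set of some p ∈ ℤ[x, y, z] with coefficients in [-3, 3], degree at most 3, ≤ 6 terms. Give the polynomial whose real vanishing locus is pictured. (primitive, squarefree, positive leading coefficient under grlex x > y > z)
x^2 + y^2 + 2*y*z - 2*z^2 + 2

First, I count 2 distinct pieces. Treating them together as one polynomial.
Next, degree: no degree-1 surface has this shape, so deg p = 2.
Then, against the integer gridlines: among the integer gridlines, it crosses the z-axis at z ∈ {-1, 1}; no x-intercept at any integer in the box.
Finally, assembling these constraints gives the stated polynomial.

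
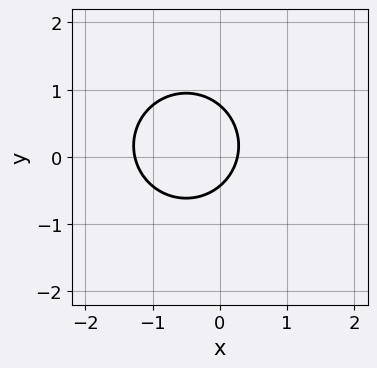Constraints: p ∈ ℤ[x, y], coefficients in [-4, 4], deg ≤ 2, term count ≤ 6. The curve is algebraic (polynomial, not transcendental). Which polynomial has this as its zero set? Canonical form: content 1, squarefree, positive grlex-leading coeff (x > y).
3*x^2 + 3*y^2 + 3*x - y - 1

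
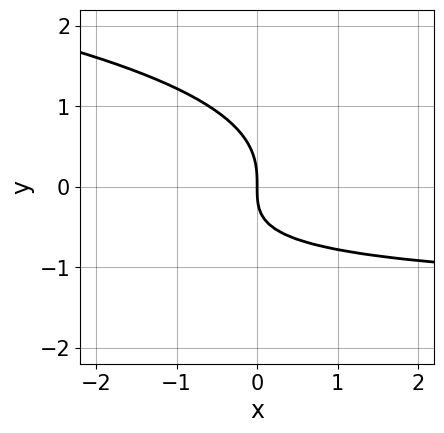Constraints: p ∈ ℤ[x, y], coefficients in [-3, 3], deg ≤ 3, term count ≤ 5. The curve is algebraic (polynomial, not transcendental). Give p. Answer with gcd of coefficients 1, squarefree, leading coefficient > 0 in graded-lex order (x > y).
The degree is 3 — the shape is more complex than any degree-2 curve.
From the visible intercepts: it meets the y-axis at y = 0 (among the integer gridlines); it crosses the x-axis at the gridline x = 0.
The integer polynomial consistent with all of this is the stated p.

3*y^3 + 2*x*y + 3*x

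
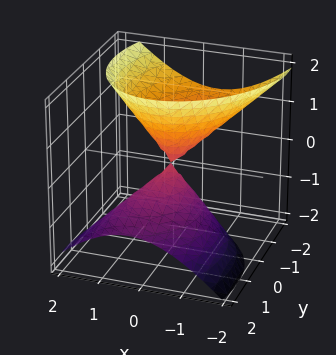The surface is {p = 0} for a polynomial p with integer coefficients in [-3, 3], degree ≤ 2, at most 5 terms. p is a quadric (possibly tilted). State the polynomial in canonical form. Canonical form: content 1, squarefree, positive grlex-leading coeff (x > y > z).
3*x^2 - x*y + 2*y^2 + 3*y*z - 2*z^2

I count 2 distinct pieces.
Degree: the shape is more complex than any degree-1 surface, so deg p = 2.
From the visible intercepts: one x-axis crossing is at x = 0; it meets the z-axis at z = 0 (among the integer gridlines); it crosses the y-axis at the gridline y = 0.
Fitting integer coefficients to these (and the overall shape) gives p.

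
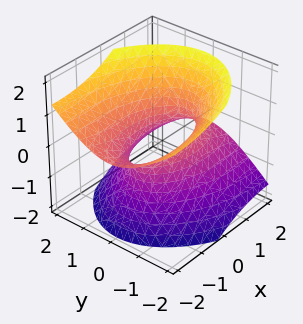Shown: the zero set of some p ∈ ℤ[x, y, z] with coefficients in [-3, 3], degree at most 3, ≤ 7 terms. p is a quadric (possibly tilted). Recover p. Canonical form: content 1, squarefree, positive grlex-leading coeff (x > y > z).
x^2 + 3*x*z + 3*y^2 - 3*z^2 - 2

(a) The degree is 2 — the shape is more complex than any degree-1 surface.
(b) Checking where it meets the axes: no z-intercept at any integer in the box.
(c) Putting this together gives p.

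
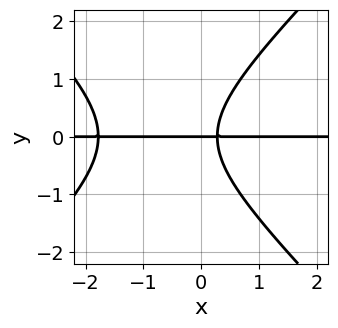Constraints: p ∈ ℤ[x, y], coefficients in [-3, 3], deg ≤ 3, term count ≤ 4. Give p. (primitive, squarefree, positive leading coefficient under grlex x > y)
(a) The degree is 3 — no degree-2 curve has this shape.
(b) Reading off the gridlines: every point of the x-axis in the box is on the curve; it meets the y-axis at y = 0 (among the integer gridlines).
(c) Assembling these constraints gives the stated polynomial.

2*x^2*y - 2*y^3 + 3*x*y - y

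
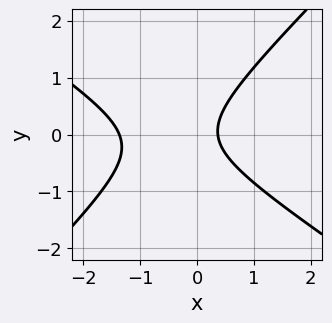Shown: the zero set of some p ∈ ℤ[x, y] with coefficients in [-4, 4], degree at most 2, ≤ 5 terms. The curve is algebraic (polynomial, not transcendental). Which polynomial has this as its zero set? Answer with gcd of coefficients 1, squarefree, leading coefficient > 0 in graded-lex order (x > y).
2*x^2 + x*y - 3*y^2 + 2*x - 1

1. The degree is 2 — a generic line meets the curve in up to 2 points.
2. Reading off the gridlines: it misses every integer gridline on the y-axis.
3. Together with the visible shape, these determine p as stated.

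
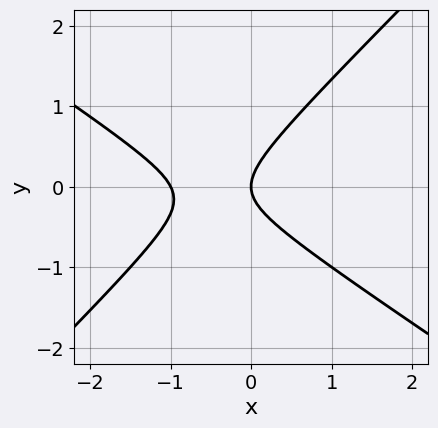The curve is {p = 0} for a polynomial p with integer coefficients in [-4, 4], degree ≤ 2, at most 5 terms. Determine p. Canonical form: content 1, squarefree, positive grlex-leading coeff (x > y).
The degree is 2 — a generic line meets the curve in up to 2 points.
Observable constraints: one y-axis crossing is at y = 0; among the integer gridlines, it crosses the x-axis at x ∈ {-1, 0}.
Solving for integer coefficients yields p as stated.

2*x^2 + x*y - 3*y^2 + 2*x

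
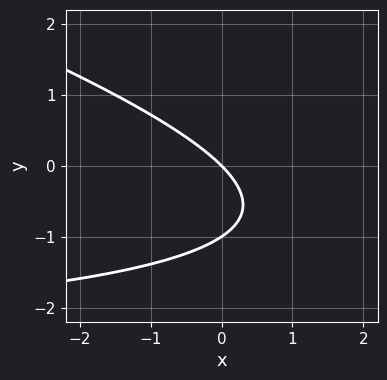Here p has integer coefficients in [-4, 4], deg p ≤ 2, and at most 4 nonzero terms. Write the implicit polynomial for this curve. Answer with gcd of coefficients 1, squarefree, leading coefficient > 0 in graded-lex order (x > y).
1. Degree: the shape is more complex than any degree-1 curve, so deg p = 2.
2. Reading off the gridlines: it crosses the x-axis at the gridline x = 0; among the integer gridlines, it crosses the y-axis at y ∈ {-1, 0}.
3. These observations pin down the coefficients.

x*y + 3*y^2 + 3*x + 3*y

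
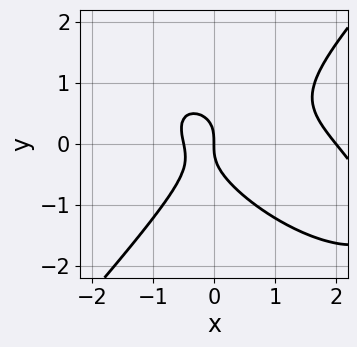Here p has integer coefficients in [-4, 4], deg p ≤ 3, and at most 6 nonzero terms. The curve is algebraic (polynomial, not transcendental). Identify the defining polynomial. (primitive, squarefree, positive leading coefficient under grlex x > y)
First, degree: a generic line meets the curve in up to 3 points, so deg p = 3.
Then, from the visible intercepts: one y-axis crossing is at y = 0; the x-axis gridline crossings are at x ∈ {0, 2}.
Finally, the integer polynomial consistent with all of this is the stated p.

2*x^3 + 2*x^2*y - 3*y^3 - 3*x^2 - 2*x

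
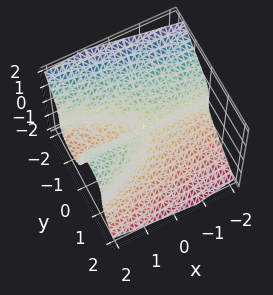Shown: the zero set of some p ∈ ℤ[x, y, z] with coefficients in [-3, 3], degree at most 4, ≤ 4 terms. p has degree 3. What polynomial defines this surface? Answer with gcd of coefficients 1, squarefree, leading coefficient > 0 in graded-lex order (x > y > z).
y^3 + z^3 - x*y

First, deg p = 3. No degree-2 surface has this shape.
Next, from the visible intercepts: one y-axis crossing is at y = 0; it meets the z-axis at z = 0 (among the integer gridlines).
Finally, assembling these constraints gives the stated polynomial. Check: (-1, 0, 0) on the x-axis lies on the surface, and p(-1, 0, 0) = 0. ✓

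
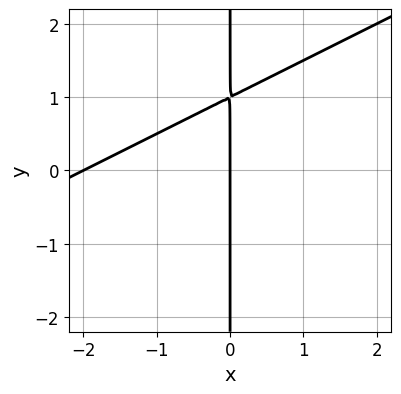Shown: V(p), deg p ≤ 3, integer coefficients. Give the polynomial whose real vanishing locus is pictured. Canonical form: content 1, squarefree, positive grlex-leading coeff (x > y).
x^2 - 2*x*y + 2*x

deg p = 2. The shape is more complex than any degree-1 curve.
Observable constraints: the visible y-axis segment lies entirely on the curve; the x-axis gridline crossings are at x ∈ {-2, 0}.
These observations pin down the coefficients.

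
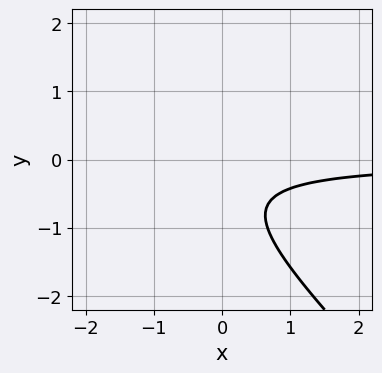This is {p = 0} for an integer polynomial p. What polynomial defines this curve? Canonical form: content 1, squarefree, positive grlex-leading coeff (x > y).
3*x*y + 3*y^2 + 3*y + 2

Degree: the shape is more complex than any degree-1 curve, so deg p = 2.
Observable constraints: the curve avoids every integer x-axis point in the box; it misses every integer gridline on the y-axis.
The integer polynomial consistent with all of this is the stated p.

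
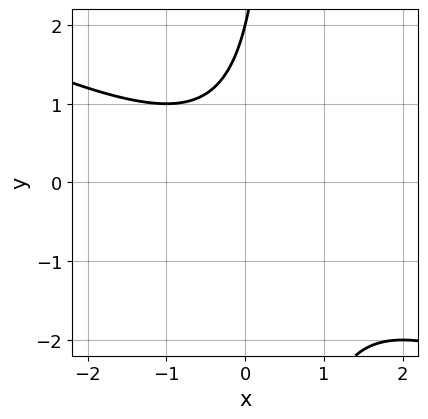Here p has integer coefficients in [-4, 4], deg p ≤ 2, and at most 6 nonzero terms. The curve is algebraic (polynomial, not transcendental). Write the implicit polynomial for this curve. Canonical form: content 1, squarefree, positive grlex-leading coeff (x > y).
x^2 + 2*x*y - y + 2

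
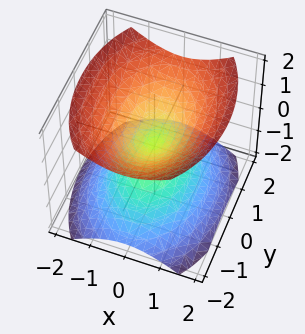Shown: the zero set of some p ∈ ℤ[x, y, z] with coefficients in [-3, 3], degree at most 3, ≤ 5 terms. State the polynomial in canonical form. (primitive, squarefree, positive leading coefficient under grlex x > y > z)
2*x^2 + y^2 - 2*z^2

1. The picture has 2 separate pieces. They look like related sheets of one shape, so recover p as a whole.
2. Degree: two nappes meeting at a single point; a quadric, so deg p = 2.
3. Symmetries: the x ↦ −x reflection is a symmetry, so x appears only in even powers; the y ↦ −y reflection is a symmetry, so y appears only in even powers; mirror symmetry z ↦ −z ⇒ only even powers of z.
4. Observable constraints: one z-axis crossing is at z = 0; it crosses the x-axis at the gridline x = 0.
5. Together with the visible shape, these determine p as stated.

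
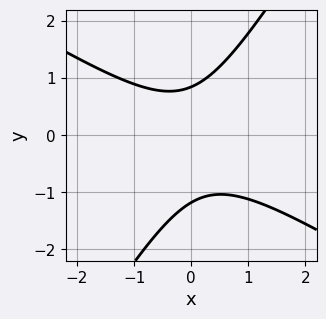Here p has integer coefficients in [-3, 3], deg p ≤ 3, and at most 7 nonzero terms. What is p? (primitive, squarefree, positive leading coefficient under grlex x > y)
3*x^2 + 3*x*y - 3*y^2 - y + 3

deg p = 2. The shape is more complex than any degree-1 curve.
Observable constraints: no x-intercept at any integer in the box.
Matching integer coefficients to the picture gives p.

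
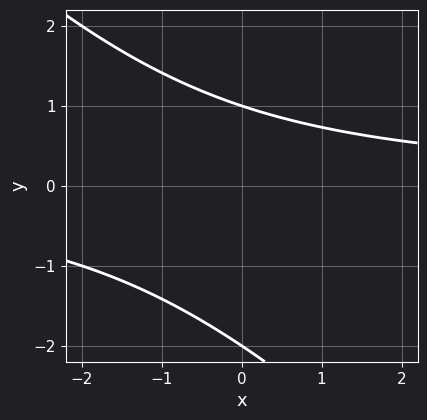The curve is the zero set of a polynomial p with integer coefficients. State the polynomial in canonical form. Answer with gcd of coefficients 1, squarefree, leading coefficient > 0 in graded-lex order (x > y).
(a) deg p = 2. A generic line meets the curve in up to 2 points.
(b) From the axis intercepts and sections: it misses every integer gridline on the x-axis; the y-axis gridline crossings are at y ∈ {-2, 1}.
(c) Putting this together gives p.

x*y + y^2 + y - 2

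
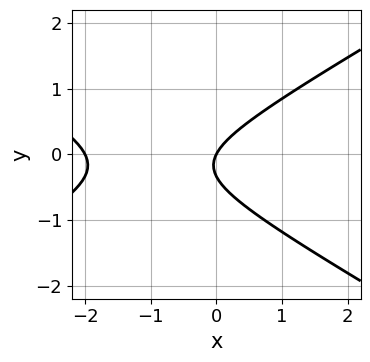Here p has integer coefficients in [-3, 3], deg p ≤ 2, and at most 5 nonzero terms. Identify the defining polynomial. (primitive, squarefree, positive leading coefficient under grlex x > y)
1. The degree is 2 — a generic line meets the curve in up to 2 points.
2. Against the integer gridlines: among the integer gridlines, it crosses the x-axis at x ∈ {-2, 0}; it crosses the y-axis at the gridline y = 0.
3. Putting this together gives p.

x^2 - 3*y^2 + 2*x - y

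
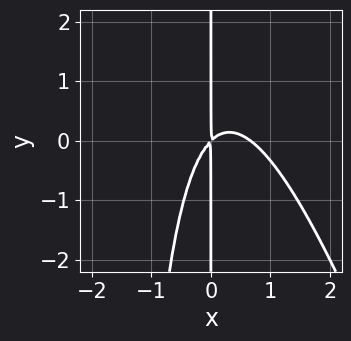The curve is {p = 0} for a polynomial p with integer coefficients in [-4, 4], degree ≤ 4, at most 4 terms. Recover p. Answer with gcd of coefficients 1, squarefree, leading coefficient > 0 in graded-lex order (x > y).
3*x^3 + x^2*y - 2*x^2 + 2*x*y

Degree: no degree-2 curve has this shape, so deg p = 3.
Checking where it meets the axes: the visible y-axis segment lies entirely on the curve.
The integer polynomial consistent with all of this is the stated p.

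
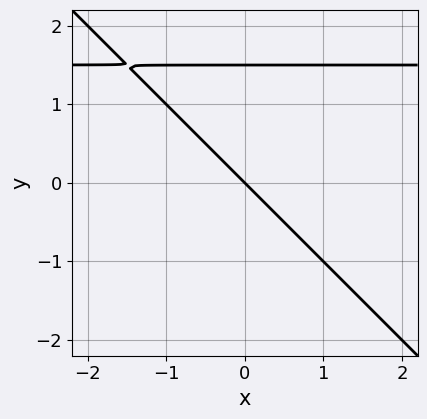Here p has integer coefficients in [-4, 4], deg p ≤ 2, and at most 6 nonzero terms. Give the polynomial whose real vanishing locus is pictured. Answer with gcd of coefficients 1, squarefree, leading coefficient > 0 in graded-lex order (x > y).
2*x*y + 2*y^2 - 3*x - 3*y

Degree: a generic line meets the curve in up to 2 points, so deg p = 2.
Checking where it meets the axes: one x-axis crossing is at x = 0; one y-axis crossing is at y = 0.
Solving for integer coefficients yields p as stated.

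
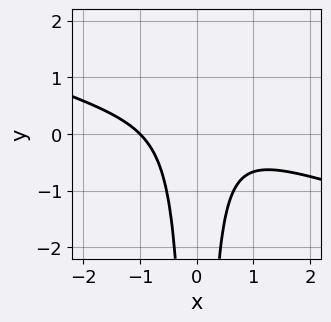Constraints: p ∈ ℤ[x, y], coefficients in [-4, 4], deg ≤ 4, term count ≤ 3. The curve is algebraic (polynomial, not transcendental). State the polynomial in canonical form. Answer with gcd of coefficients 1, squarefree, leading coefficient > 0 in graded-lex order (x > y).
x^3 + 3*x^2*y + 1

Degree: the shape is more complex than any degree-2 curve, so deg p = 3.
Reading off the gridlines: it crosses the x-axis at the gridline x = -1; the curve avoids every integer y-axis point in the box.
These observations pin down the coefficients.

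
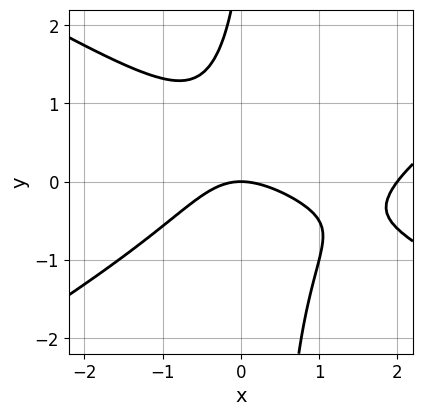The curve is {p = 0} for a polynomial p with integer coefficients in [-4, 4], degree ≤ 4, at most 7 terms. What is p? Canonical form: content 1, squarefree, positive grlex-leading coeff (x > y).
First, deg p = 3. The shape is more complex than any degree-2 curve.
Next, from the axis intercepts and sections: it crosses the y-axis at the gridline y = 0; among the integer gridlines, it crosses the x-axis at x ∈ {0, 2}.
Finally, assembling these constraints gives the stated polynomial.

x^3 - 3*x*y^2 - 2*x^2 + y^2 - 3*y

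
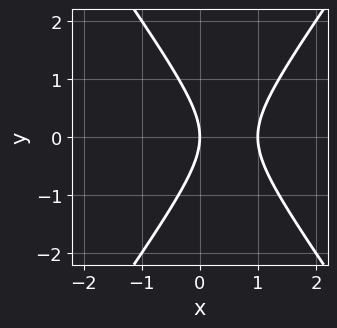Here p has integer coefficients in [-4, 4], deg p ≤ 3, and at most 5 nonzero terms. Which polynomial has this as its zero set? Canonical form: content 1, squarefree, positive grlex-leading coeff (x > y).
2*x^2 - y^2 - 2*x

(a) Degree: the shape is more complex than any degree-1 curve, so deg p = 2.
(b) Symmetries: mirror symmetry y ↦ −y ⇒ only even powers of y.
(c) Against the integer gridlines: the x-axis gridline crossings are at x ∈ {0, 1}; it meets the y-axis at y = 0 (among the integer gridlines).
(d) Matching integer coefficients to the picture gives p.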